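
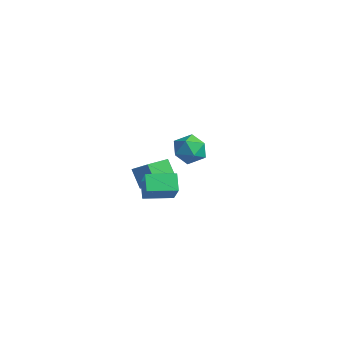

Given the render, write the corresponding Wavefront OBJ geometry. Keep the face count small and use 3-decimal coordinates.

v -4.132 3.604 -2.409
v -3.023 3.71 -2.679
v -4.417 2.63 -3.961
v -3.308 2.736 -4.231
v -3.622 2.085 -3.342
v -3.445 2.686 -2.383
v -3.995 3.654 -4.257
v -3.818 4.255 -3.298
v -2.938 3.74 -3.821
v -2.708 2.771 -3.256
v -4.732 3.569 -3.384
v -4.502 2.6 -2.819
v 1.942 -3.816 -1.036
v 2.96 -4.206 0.148
v 2.647 -2.306 -1.146
v 3.665 -2.696 0.038
v 2.695 -4.224 -1.818
v 3.713 -4.614 -0.634
v 3.4 -2.714 -1.928
v 4.418 -3.104 -0.744
v -2.089 -1.823 -2.63
v -0.753 -1.64 -1.679
v -2.224 -0.412 -2.712
v -0.888 -0.228 -1.761
v -1.272 -1.812 -3.779
v 0.064 -1.628 -2.828
v -1.407 -0.4 -3.861
v -0.071 -0.217 -2.91
f 1 12 6
f 1 6 2
f 1 2 8
f 1 8 11
f 1 11 12
f 2 6 10
f 6 12 5
f 12 11 3
f 11 8 7
f 8 2 9
f 4 10 5
f 4 5 3
f 4 3 7
f 4 7 9
f 4 9 10
f 5 10 6
f 3 5 12
f 7 3 11
f 9 7 8
f 10 9 2
f 14 16 13
f 17 14 13
f 13 16 15
f 15 17 13
f 14 20 16
f 18 14 17
f 18 20 14
f 16 20 15
f 19 17 15
f 15 20 19
f 19 18 17
f 20 18 19
f 22 24 21
f 25 22 21
f 21 24 23
f 23 25 21
f 22 28 24
f 26 22 25
f 26 28 22
f 24 28 23
f 27 25 23
f 23 28 27
f 27 26 25
f 28 26 27



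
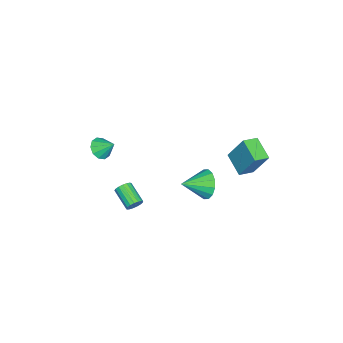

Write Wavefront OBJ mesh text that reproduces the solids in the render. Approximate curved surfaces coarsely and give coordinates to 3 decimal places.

v 3.518 -1.397 -0.883
v 3.776 -1.32 -0.426
v 2.961 -2.285 0.199
v 2.702 -2.363 -0.257
v 3.585 -1.153 -0.417
v 2.77 -2.118 0.208
v 3.379 -1.042 -0.515
v 2.564 -2.007 0.111
v 3.205 -1.012 -0.697
v 2.389 -1.978 -0.071
v 3.102 -1.071 -0.921
v 2.286 -2.036 -0.296
v 3.094 -1.204 -1.137
v 2.279 -2.17 -0.511
v 3.184 -1.382 -1.294
v 2.368 -2.347 -0.669
v 3.35 -1.563 -1.357
v 2.534 -2.528 -0.732
v 3.554 -1.706 -1.312
v 2.739 -2.672 -0.686
v 3.75 -1.779 -1.168
v 2.935 -2.744 -0.543
v 3.893 -1.764 -0.959
v 3.078 -2.729 -0.333
v 3.95 -1.665 -0.732
v 3.134 -2.63 -0.107
v 3.908 -1.505 -0.54
v 3.092 -2.47 0.085
v 0.866 -4.317 1.056
v 1.594 -4.516 1.144
v 1.014 -3.443 1.804
v 1.569 -4.209 0.79
v 1.276 -3.943 0.537
v 0.826 -3.82 0.483
v 0.391 -3.888 0.647
v 0.138 -4.119 0.968
v 0.163 -4.426 1.323
v 0.456 -4.692 1.576
v 0.906 -4.814 1.63
v 1.341 -4.747 1.465
v 1.677 2.143 0.392
v 2.213 2.19 -0.451
v 2.623 0.997 0.928
v 2.439 2.527 -0.13
v 2.461 2.761 0.331
v 2.273 2.83 0.808
v 1.925 2.714 1.174
v 1.511 2.445 1.33
v 1.141 2.096 1.235
v 0.915 1.759 0.913
v 0.893 1.525 0.452
v 1.082 1.456 -0.025
v 1.429 1.572 -0.391
v 1.843 1.841 -0.547
v -3.662 2.667 -1.269
v -3.425 3.63 0.537
v -2.642 3.66 -1.932
v -2.405 4.623 -0.126
v -2.895 2.037 -1.034
v -2.658 3 0.772
v -1.875 3.03 -1.697
v -1.638 3.993 0.109
f 2 1 5
f 2 5 3
f 3 5 6
f 3 6 4
f 5 1 7
f 5 7 6
f 6 7 8
f 6 8 4
f 7 1 9
f 7 9 8
f 8 9 10
f 8 10 4
f 9 1 11
f 9 11 10
f 10 11 12
f 10 12 4
f 11 1 13
f 11 13 12
f 12 13 14
f 12 14 4
f 13 1 15
f 13 15 14
f 14 15 16
f 14 16 4
f 15 1 17
f 15 17 16
f 16 17 18
f 16 18 4
f 17 1 19
f 17 19 18
f 18 19 20
f 18 20 4
f 19 1 21
f 19 21 20
f 20 21 22
f 20 22 4
f 21 1 23
f 21 23 22
f 22 23 24
f 22 24 4
f 23 1 25
f 23 25 24
f 24 25 26
f 24 26 4
f 25 1 27
f 25 27 26
f 26 27 28
f 26 28 4
f 27 1 2
f 27 2 28
f 28 2 3
f 28 3 4
f 30 29 32
f 30 32 31
f 32 29 33
f 32 33 31
f 33 29 34
f 33 34 31
f 34 29 35
f 34 35 31
f 35 29 36
f 35 36 31
f 36 29 37
f 36 37 31
f 37 29 38
f 37 38 31
f 38 29 39
f 38 39 31
f 39 29 40
f 39 40 31
f 40 29 30
f 40 30 31
f 42 41 44
f 42 44 43
f 44 41 45
f 44 45 43
f 45 41 46
f 45 46 43
f 46 41 47
f 46 47 43
f 47 41 48
f 47 48 43
f 48 41 49
f 48 49 43
f 49 41 50
f 49 50 43
f 50 41 51
f 50 51 43
f 51 41 52
f 51 52 43
f 52 41 53
f 52 53 43
f 53 41 54
f 53 54 43
f 54 41 42
f 54 42 43
f 56 58 55
f 59 56 55
f 55 58 57
f 57 59 55
f 56 62 58
f 60 56 59
f 60 62 56
f 58 62 57
f 61 59 57
f 57 62 61
f 61 60 59
f 62 60 61



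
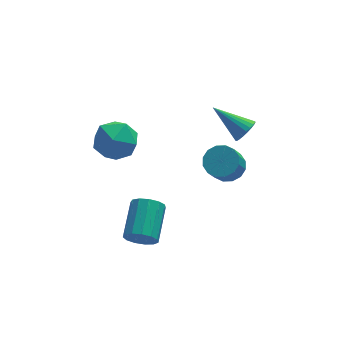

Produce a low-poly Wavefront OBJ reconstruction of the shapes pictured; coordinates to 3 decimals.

v 3.066 -2.561 0.274
v 3.729 -2.275 0.723
v 3.257 -2.893 1.814
v 2.594 -3.179 1.366
v 3.42 -1.965 0.765
v 2.948 -2.582 1.857
v 3.017 -1.814 0.676
v 2.545 -2.432 1.768
v 2.626 -1.863 0.479
v 2.154 -2.481 1.571
v 2.354 -2.099 0.228
v 1.882 -2.717 1.319
v 2.272 -2.46 -0.012
v 1.8 -3.077 1.08
v 2.403 -2.847 -0.174
v 1.931 -3.465 0.917
v 2.712 -3.158 -0.217
v 2.24 -3.775 0.875
v 3.115 -3.308 -0.128
v 2.643 -3.926 0.964
v 3.506 -3.259 0.069
v 3.034 -3.877 1.161
v 3.778 -3.023 0.321
v 3.306 -3.641 1.412
v 3.86 -2.663 0.56
v 3.388 -3.28 1.652
v -1.016 -2.898 -4.139
v -0.607 -3.33 -3.561
v 0.085 -1.634 -2.782
v -0.324 -1.202 -3.361
v -0.314 -3.284 -3.922
v 0.378 -1.588 -3.144
v -0.244 -3.115 -4.353
v 0.448 -1.419 -3.574
v -0.419 -2.877 -4.715
v 0.273 -1.181 -3.937
v -0.784 -2.646 -4.895
v -0.092 -0.95 -4.117
v -1.222 -2.495 -4.835
v -0.53 -0.799 -4.056
v -1.595 -2.471 -4.554
v -0.903 -0.776 -3.775
v -1.784 -2.584 -4.141
v -1.092 -0.888 -3.362
v -1.729 -2.796 -3.728
v -1.038 -1.1 -2.949
v -1.448 -3.04 -3.445
v -0.756 -1.344 -2.667
v -1.03 -3.239 -3.383
v -0.338 -1.544 -2.604
v 4.094 -1.634 1.738
v 4.558 -1.549 2.227
v 2.806 -0.606 2.782
v 4.604 -1.324 2.063
v 4.562 -1.152 1.842
v 4.439 -1.064 1.603
v 4.256 -1.074 1.388
v 4.045 -1.181 1.233
v 3.843 -1.367 1.165
v 3.683 -1.598 1.197
v 3.595 -1.836 1.322
v 3.593 -2.039 1.519
v 3.677 -2.171 1.754
v 3.834 -2.211 1.986
v 4.035 -2.151 2.176
v 4.247 -2.002 2.289
v 4.432 -1.789 2.308
v -2.236 1.785 -0.674
v -1.217 2.114 -0.068
v -1.583 -0.094 -0.752
v -0.564 0.235 -0.146
v -1.651 0.236 0.431
v -2.054 1.398 0.479
v -0.746 0.622 -1.299
v -1.149 1.784 -1.251
v -0.296 1.395 -0.455
v -0.855 1.157 0.615
v -1.945 0.863 -1.435
v -2.504 0.625 -0.365
f 2 1 5
f 2 5 3
f 3 5 6
f 3 6 4
f 5 1 7
f 5 7 6
f 6 7 8
f 6 8 4
f 7 1 9
f 7 9 8
f 8 9 10
f 8 10 4
f 9 1 11
f 9 11 10
f 10 11 12
f 10 12 4
f 11 1 13
f 11 13 12
f 12 13 14
f 12 14 4
f 13 1 15
f 13 15 14
f 14 15 16
f 14 16 4
f 15 1 17
f 15 17 16
f 16 17 18
f 16 18 4
f 17 1 19
f 17 19 18
f 18 19 20
f 18 20 4
f 19 1 21
f 19 21 20
f 20 21 22
f 20 22 4
f 21 1 23
f 21 23 22
f 22 23 24
f 22 24 4
f 23 1 25
f 23 25 24
f 24 25 26
f 24 26 4
f 25 1 2
f 25 2 26
f 26 2 3
f 26 3 4
f 28 27 31
f 28 31 29
f 29 31 32
f 29 32 30
f 31 27 33
f 31 33 32
f 32 33 34
f 32 34 30
f 33 27 35
f 33 35 34
f 34 35 36
f 34 36 30
f 35 27 37
f 35 37 36
f 36 37 38
f 36 38 30
f 37 27 39
f 37 39 38
f 38 39 40
f 38 40 30
f 39 27 41
f 39 41 40
f 40 41 42
f 40 42 30
f 41 27 43
f 41 43 42
f 42 43 44
f 42 44 30
f 43 27 45
f 43 45 44
f 44 45 46
f 44 46 30
f 45 27 47
f 45 47 46
f 46 47 48
f 46 48 30
f 47 27 49
f 47 49 48
f 48 49 50
f 48 50 30
f 49 27 28
f 49 28 50
f 50 28 29
f 50 29 30
f 52 51 54
f 52 54 53
f 54 51 55
f 54 55 53
f 55 51 56
f 55 56 53
f 56 51 57
f 56 57 53
f 57 51 58
f 57 58 53
f 58 51 59
f 58 59 53
f 59 51 60
f 59 60 53
f 60 51 61
f 60 61 53
f 61 51 62
f 61 62 53
f 62 51 63
f 62 63 53
f 63 51 64
f 63 64 53
f 64 51 65
f 64 65 53
f 65 51 66
f 65 66 53
f 66 51 67
f 66 67 53
f 67 51 52
f 67 52 53
f 68 79 73
f 68 73 69
f 68 69 75
f 68 75 78
f 68 78 79
f 69 73 77
f 73 79 72
f 79 78 70
f 78 75 74
f 75 69 76
f 71 77 72
f 71 72 70
f 71 70 74
f 71 74 76
f 71 76 77
f 72 77 73
f 70 72 79
f 74 70 78
f 76 74 75
f 77 76 69



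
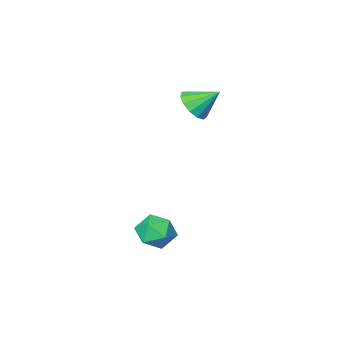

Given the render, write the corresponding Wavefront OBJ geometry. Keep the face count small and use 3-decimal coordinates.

v -3.018 -0.661 3.321
v -2.235 -0.349 3.759
v -3.882 0.161 4.279
v -2.338 0 3.366
v -2.657 0.139 2.959
v -3.09 0.024 2.667
v -3.501 -0.309 2.583
v -3.758 -0.754 2.733
v -3.78 -1.169 3.069
v -3.561 -1.423 3.486
v -3.169 -1.436 3.85
v -2.729 -1.202 4.047
v -2.381 -0.797 4.013
v 0.093 2.654 -2.607
v 0.917 2.616 -3.224
v 0.783 1.504 -1.616
v 1.607 1.466 -2.233
v 1.425 2.307 -1.666
v 0.999 3.018 -2.279
v 0.701 1.102 -2.561
v 0.275 1.813 -3.174
v 1.293 1.657 -3.196
v 1.741 2.403 -2.643
v -0.041 1.717 -2.197
v 0.407 2.463 -1.644
f 2 1 4
f 2 4 3
f 4 1 5
f 4 5 3
f 5 1 6
f 5 6 3
f 6 1 7
f 6 7 3
f 7 1 8
f 7 8 3
f 8 1 9
f 8 9 3
f 9 1 10
f 9 10 3
f 10 1 11
f 10 11 3
f 11 1 12
f 11 12 3
f 12 1 13
f 12 13 3
f 13 1 2
f 13 2 3
f 14 25 19
f 14 19 15
f 14 15 21
f 14 21 24
f 14 24 25
f 15 19 23
f 19 25 18
f 25 24 16
f 24 21 20
f 21 15 22
f 17 23 18
f 17 18 16
f 17 16 20
f 17 20 22
f 17 22 23
f 18 23 19
f 16 18 25
f 20 16 24
f 22 20 21
f 23 22 15



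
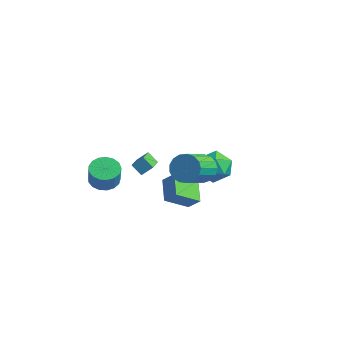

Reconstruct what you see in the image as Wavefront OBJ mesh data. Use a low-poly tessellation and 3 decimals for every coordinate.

v -1.439 4.73 -3.653
v -0.719 4.272 -2.97
v -2.181 3.148 -3.93
v -1.461 2.69 -3.247
v -2.232 3.362 -2.859
v -1.773 4.339 -2.688
v -1.127 3.081 -4.212
v -0.668 4.058 -4.041
v -0.526 3.253 -3.315
v -1.208 3.427 -2.479
v -1.692 3.993 -4.421
v -2.374 4.167 -3.585
v -3.819 -2.975 -0.886
v -3.175 -2.436 -0.912
v -2.937 -2.666 0.22
v -3.581 -3.205 0.246
v -3.487 -2.208 -0.8
v -3.249 -2.438 0.332
v -3.875 -2.156 -0.708
v -3.637 -2.386 0.424
v -4.25 -2.291 -0.657
v -4.012 -2.521 0.476
v -4.526 -2.583 -0.658
v -4.288 -2.814 0.475
v -4.641 -2.965 -0.711
v -4.402 -3.195 0.421
v -4.567 -3.349 -0.805
v -4.328 -3.579 0.328
v -4.322 -3.647 -0.917
v -4.083 -3.877 0.215
v -3.961 -3.792 -1.022
v -3.723 -4.022 0.11
v -3.569 -3.749 -1.096
v -3.33 -3.979 0.036
v -3.233 -3.529 -1.122
v -2.995 -3.759 0.01
v -3.032 -3.182 -1.094
v -2.794 -3.412 0.039
v -3.011 -2.787 -1.018
v -2.773 -3.017 0.114
v -3.645 -0.838 -1.191
v -3.231 -0.373 -0.688
v -4.175 0.334 -1.838
v -3.761 0.799 -1.335
v -3.019 -0.839 -1.705
v -2.605 -0.374 -1.202
v -3.549 0.333 -2.352
v -3.135 0.798 -1.849
v 0.407 -0.28 0.156
v 0.832 -0.724 -0.473
v 0.898 -2.344 0.715
v 0.473 -1.9 1.344
v 1.141 -0.547 -0.249
v 1.207 -2.167 0.939
v 1.282 -0.308 0.069
v 1.348 -1.928 1.257
v 1.222 -0.063 0.406
v 1.289 -1.683 1.594
v 0.976 0.132 0.686
v 1.042 -1.488 1.874
v 0.599 0.233 0.845
v 0.665 -1.387 2.033
v 0.178 0.216 0.846
v 0.244 -1.404 2.034
v -0.19 0.086 0.689
v -0.124 -1.534 1.877
v -0.422 -0.128 0.41
v -0.356 -1.748 1.597
v -0.464 -0.377 0.072
v -0.398 -1.997 1.26
v -0.306 -0.604 -0.246
v -0.24 -2.224 0.942
v 0.015 -0.756 -0.472
v 0.081 -2.376 0.716
v 0.426 -0.8 -0.554
v 0.492 -2.42 0.634
v 0.195 -1.173 -2.463
v -0.546 -2.267 -1.508
v -0.636 -0.158 -1.944
v -1.376 -1.253 -0.989
v 0.816 -1.007 -1.791
v 0.076 -2.102 -0.836
v -0.014 0.007 -1.272
v -0.755 -1.087 -0.317
f 1 12 6
f 1 6 2
f 1 2 8
f 1 8 11
f 1 11 12
f 2 6 10
f 6 12 5
f 12 11 3
f 11 8 7
f 8 2 9
f 4 10 5
f 4 5 3
f 4 3 7
f 4 7 9
f 4 9 10
f 5 10 6
f 3 5 12
f 7 3 11
f 9 7 8
f 10 9 2
f 14 13 17
f 14 17 15
f 15 17 18
f 15 18 16
f 17 13 19
f 17 19 18
f 18 19 20
f 18 20 16
f 19 13 21
f 19 21 20
f 20 21 22
f 20 22 16
f 21 13 23
f 21 23 22
f 22 23 24
f 22 24 16
f 23 13 25
f 23 25 24
f 24 25 26
f 24 26 16
f 25 13 27
f 25 27 26
f 26 27 28
f 26 28 16
f 27 13 29
f 27 29 28
f 28 29 30
f 28 30 16
f 29 13 31
f 29 31 30
f 30 31 32
f 30 32 16
f 31 13 33
f 31 33 32
f 32 33 34
f 32 34 16
f 33 13 35
f 33 35 34
f 34 35 36
f 34 36 16
f 35 13 37
f 35 37 36
f 36 37 38
f 36 38 16
f 37 13 39
f 37 39 38
f 38 39 40
f 38 40 16
f 39 13 14
f 39 14 40
f 40 14 15
f 40 15 16
f 42 44 41
f 45 42 41
f 41 44 43
f 43 45 41
f 42 48 44
f 46 42 45
f 46 48 42
f 44 48 43
f 47 45 43
f 43 48 47
f 47 46 45
f 48 46 47
f 50 49 53
f 50 53 51
f 51 53 54
f 51 54 52
f 53 49 55
f 53 55 54
f 54 55 56
f 54 56 52
f 55 49 57
f 55 57 56
f 56 57 58
f 56 58 52
f 57 49 59
f 57 59 58
f 58 59 60
f 58 60 52
f 59 49 61
f 59 61 60
f 60 61 62
f 60 62 52
f 61 49 63
f 61 63 62
f 62 63 64
f 62 64 52
f 63 49 65
f 63 65 64
f 64 65 66
f 64 66 52
f 65 49 67
f 65 67 66
f 66 67 68
f 66 68 52
f 67 49 69
f 67 69 68
f 68 69 70
f 68 70 52
f 69 49 71
f 69 71 70
f 70 71 72
f 70 72 52
f 71 49 73
f 71 73 72
f 72 73 74
f 72 74 52
f 73 49 75
f 73 75 74
f 74 75 76
f 74 76 52
f 75 49 50
f 75 50 76
f 76 50 51
f 76 51 52
f 78 80 77
f 81 78 77
f 77 80 79
f 79 81 77
f 78 84 80
f 82 78 81
f 82 84 78
f 80 84 79
f 83 81 79
f 79 84 83
f 83 82 81
f 84 82 83



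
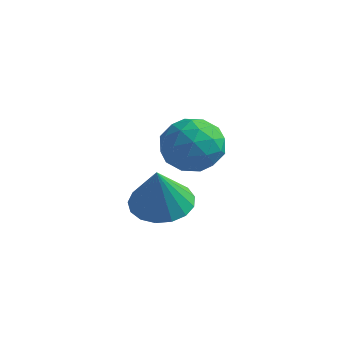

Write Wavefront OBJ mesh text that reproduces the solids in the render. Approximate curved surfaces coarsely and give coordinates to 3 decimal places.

v -3.452 2.226 -0.487
v -2.683 2.94 -0.338
v -3.208 1.614 1.187
v -3.103 3.182 -0.189
v -3.603 3.204 -0.107
v -4.069 3.003 -0.113
v -4.393 2.624 -0.205
v -4.502 2.153 -0.361
v -4.37 1.7 -0.546
v -4.028 1.367 -0.718
v -3.554 1.231 -0.837
v -3.057 1.323 -0.876
v -2.65 1.622 -0.826
v -2.427 2.06 -0.698
v -2.439 2.535 -0.522
v -0.961 1.639 2.662
v -0.441 0.913 3.237
v -2.459 0.947 3.143
v -1.939 0.221 3.718
v -1.936 1.239 4.02
v -1.011 1.667 3.723
v -1.889 0.193 2.657
v -0.964 0.621 2.36
v -1.015 0.02 3.234
v -1.044 0.666 4.076
v -1.856 1.194 2.304
v -1.885 1.84 3.146
v -0.57 1.337 2.908
v -2.33 0.523 3.472
v -2.329 1.121 3.65
v -2.023 0.695 3.988
v -0.904 1.78 3.193
v -0.599 1.353 3.531
v -1.477 1.545 3.991
v -2.301 0.507 2.849
v -1.996 0.08 3.187
v -0.877 1.165 2.392
v -0.571 0.739 2.73
v -1.423 0.315 2.389
v -0.601 0.385 3.244
v -1.481 -0.022 3.526
v -1.453 -0.038 2.903
v -0.909 0.213 2.728
v -0.618 0.765 3.739
v -1.498 0.358 4.021
v -1.497 0.956 4.199
v -0.953 1.208 4.024
v -0.955 0.24 3.737
v -1.402 1.502 2.359
v -2.282 1.095 2.641
v -1.947 0.652 2.356
v -1.403 0.904 2.181
v -1.419 1.882 2.854
v -2.299 1.475 3.136
v -1.991 1.647 3.652
v -1.447 1.898 3.477
v -1.945 1.62 2.643
f 2 1 4
f 2 4 3
f 4 1 5
f 4 5 3
f 5 1 6
f 5 6 3
f 6 1 7
f 6 7 3
f 7 1 8
f 7 8 3
f 8 1 9
f 8 9 3
f 9 1 10
f 9 10 3
f 10 1 11
f 10 11 3
f 11 1 12
f 11 12 3
f 12 1 13
f 12 13 3
f 13 1 14
f 13 14 3
f 14 1 15
f 14 15 3
f 15 1 2
f 15 2 3
f 16 53 32
f 53 27 56
f 32 56 21
f 53 56 32
f 16 32 28
f 32 21 33
f 28 33 17
f 32 33 28
f 16 28 37
f 28 17 38
f 37 38 23
f 28 38 37
f 16 37 49
f 37 23 52
f 49 52 26
f 37 52 49
f 16 49 53
f 49 26 57
f 53 57 27
f 49 57 53
f 17 33 44
f 33 21 47
f 44 47 25
f 33 47 44
f 21 56 34
f 56 27 55
f 34 55 20
f 56 55 34
f 27 57 54
f 57 26 50
f 54 50 18
f 57 50 54
f 26 52 51
f 52 23 39
f 51 39 22
f 52 39 51
f 23 38 43
f 38 17 40
f 43 40 24
f 38 40 43
f 19 45 31
f 45 25 46
f 31 46 20
f 45 46 31
f 19 31 29
f 31 20 30
f 29 30 18
f 31 30 29
f 19 29 36
f 29 18 35
f 36 35 22
f 29 35 36
f 19 36 41
f 36 22 42
f 41 42 24
f 36 42 41
f 19 41 45
f 41 24 48
f 45 48 25
f 41 48 45
f 20 46 34
f 46 25 47
f 34 47 21
f 46 47 34
f 18 30 54
f 30 20 55
f 54 55 27
f 30 55 54
f 22 35 51
f 35 18 50
f 51 50 26
f 35 50 51
f 24 42 43
f 42 22 39
f 43 39 23
f 42 39 43
f 25 48 44
f 48 24 40
f 44 40 17
f 48 40 44



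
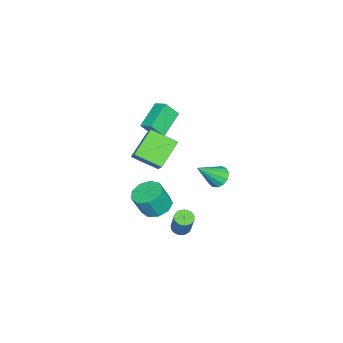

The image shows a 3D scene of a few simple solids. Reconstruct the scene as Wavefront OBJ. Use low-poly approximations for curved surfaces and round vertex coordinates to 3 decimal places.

v 2.1 0.914 2.401
v 2.266 -0.707 3.164
v 0.536 1.311 3.584
v 0.703 -0.311 4.347
v 3.117 1.551 3.533
v 3.284 -0.071 4.296
v 1.554 1.947 4.716
v 1.72 0.326 5.479
v 0.208 1.609 -4.261
v 0.558 2.044 -4.531
v 1.203 2.505 -2.949
v 0.852 2.071 -2.679
v 0.324 2.179 -4.475
v 0.969 2.641 -2.893
v 0.067 2.202 -4.377
v 0.712 2.664 -2.795
v -0.162 2.107 -4.256
v 0.483 2.569 -2.674
v -0.318 1.914 -4.136
v 0.327 2.376 -2.554
v -0.37 1.66 -4.041
v 0.275 2.122 -2.458
v -0.307 1.396 -3.989
v 0.338 1.858 -2.407
v -0.143 1.175 -3.991
v 0.502 1.636 -2.409
v 0.091 1.039 -4.047
v 0.736 1.501 -2.465
v 0.348 1.016 -4.145
v 0.993 1.478 -2.563
v 0.577 1.111 -4.266
v 1.222 1.573 -2.684
v 0.733 1.304 -4.386
v 1.378 1.766 -2.804
v 0.785 1.558 -4.482
v 1.43 2.02 -2.899
v 0.722 1.822 -4.533
v 1.367 2.284 -2.951
v 0.462 0.162 -2.483
v 1.412 -0.028 -2.83
v 1.869 -0.493 -1.325
v 0.918 -0.302 -0.977
v 1.366 0.639 -2.61
v 1.822 0.174 -1.105
v 0.896 1.084 -2.33
v 1.353 0.619 -0.825
v 0.223 1.097 -2.121
v 0.68 0.632 -0.616
v -0.338 0.673 -2.082
v 0.118 0.208 -0.577
v -0.525 0.01 -2.23
v -0.069 -0.455 -0.725
v -0.251 -0.582 -2.496
v 0.206 -1.046 -0.991
v 0.357 -0.825 -2.756
v 0.814 -1.29 -1.251
v 1.014 -0.607 -2.888
v 1.471 -1.071 -1.383
v -1.767 3.26 -0.552
v -1.222 3.071 -1.121
v -0.653 2.3 0.832
v -1.092 3.473 -0.947
v -1.177 3.807 -0.648
v -1.448 3.967 -0.318
v -1.821 3.903 -0.063
v -2.177 3.635 0.037
v -2.402 3.248 -0.05
v -2.426 2.865 -0.297
v -2.24 2.607 -0.625
v -1.905 2.557 -0.93
v -1.525 2.73 -1.115
v -3.024 -1.394 1.095
v -4.767 -1.112 2.034
v -2.661 -0.565 1.52
v -4.404 -0.283 2.459
v -2.596 -2.097 2.101
v -4.339 -1.815 3.04
v -2.233 -1.268 2.526
v -3.976 -0.986 3.465
f 2 4 1
f 5 2 1
f 1 4 3
f 3 5 1
f 2 8 4
f 6 2 5
f 6 8 2
f 4 8 3
f 7 5 3
f 3 8 7
f 7 6 5
f 8 6 7
f 10 9 13
f 10 13 11
f 11 13 14
f 11 14 12
f 13 9 15
f 13 15 14
f 14 15 16
f 14 16 12
f 15 9 17
f 15 17 16
f 16 17 18
f 16 18 12
f 17 9 19
f 17 19 18
f 18 19 20
f 18 20 12
f 19 9 21
f 19 21 20
f 20 21 22
f 20 22 12
f 21 9 23
f 21 23 22
f 22 23 24
f 22 24 12
f 23 9 25
f 23 25 24
f 24 25 26
f 24 26 12
f 25 9 27
f 25 27 26
f 26 27 28
f 26 28 12
f 27 9 29
f 27 29 28
f 28 29 30
f 28 30 12
f 29 9 31
f 29 31 30
f 30 31 32
f 30 32 12
f 31 9 33
f 31 33 32
f 32 33 34
f 32 34 12
f 33 9 35
f 33 35 34
f 34 35 36
f 34 36 12
f 35 9 37
f 35 37 36
f 36 37 38
f 36 38 12
f 37 9 10
f 37 10 38
f 38 10 11
f 38 11 12
f 40 39 43
f 40 43 41
f 41 43 44
f 41 44 42
f 43 39 45
f 43 45 44
f 44 45 46
f 44 46 42
f 45 39 47
f 45 47 46
f 46 47 48
f 46 48 42
f 47 39 49
f 47 49 48
f 48 49 50
f 48 50 42
f 49 39 51
f 49 51 50
f 50 51 52
f 50 52 42
f 51 39 53
f 51 53 52
f 52 53 54
f 52 54 42
f 53 39 55
f 53 55 54
f 54 55 56
f 54 56 42
f 55 39 57
f 55 57 56
f 56 57 58
f 56 58 42
f 57 39 40
f 57 40 58
f 58 40 41
f 58 41 42
f 60 59 62
f 60 62 61
f 62 59 63
f 62 63 61
f 63 59 64
f 63 64 61
f 64 59 65
f 64 65 61
f 65 59 66
f 65 66 61
f 66 59 67
f 66 67 61
f 67 59 68
f 67 68 61
f 68 59 69
f 68 69 61
f 69 59 70
f 69 70 61
f 70 59 71
f 70 71 61
f 71 59 60
f 71 60 61
f 73 75 72
f 76 73 72
f 72 75 74
f 74 76 72
f 73 79 75
f 77 73 76
f 77 79 73
f 75 79 74
f 78 76 74
f 74 79 78
f 78 77 76
f 79 77 78



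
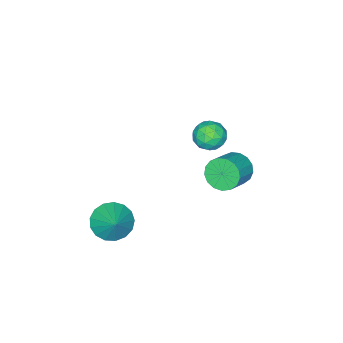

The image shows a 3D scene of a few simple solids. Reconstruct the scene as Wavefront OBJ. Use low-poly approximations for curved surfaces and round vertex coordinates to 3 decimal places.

v 2.554 -4.129 -3.314
v 3.356 -4.645 -3.428
v 3.226 -3.291 -2.386
v 3.389 -4.318 -3.749
v 3.232 -3.947 -3.969
v 2.919 -3.618 -4.04
v 2.522 -3.406 -3.945
v 2.133 -3.36 -3.705
v 1.841 -3.49 -3.375
v 1.711 -3.767 -3.032
v 1.775 -4.126 -2.753
v 2.017 -4.487 -2.603
v 2.383 -4.765 -2.616
v 2.787 -4.898 -2.789
v 3.138 -4.855 -3.082
v -0.138 -0.752 1.894
v 0.301 -1.324 2.155
v -1.141 -1.296 2.385
v -0.702 -1.868 2.646
v -0.639 -1.167 2.951
v -0.02 -0.831 2.648
v -0.82 -1.789 1.892
v -0.201 -1.453 1.589
v -0.121 -1.966 2.154
v -0.009 -1.581 2.809
v -0.831 -1.039 1.731
v -0.719 -0.654 2.386
v 0.169 -0.99 1.981
v -1.009 -1.63 2.559
v -0.973 -1.217 2.738
v -0.715 -1.554 2.892
v -0.019 -0.7 2.271
v 0.239 -1.037 2.425
v -0.314 -0.944 2.893
v -1.079 -1.583 2.115
v -0.821 -1.92 2.269
v -0.125 -1.066 1.648
v 0.133 -1.403 1.802
v -0.526 -1.676 1.647
v 0.18 -1.704 2.135
v -0.41 -2.024 2.423
v -0.479 -1.977 1.98
v -0.115 -1.78 1.802
v 0.245 -1.478 2.52
v -0.344 -1.797 2.808
v -0.307 -1.385 2.987
v 0.057 -1.187 2.809
v -0.003 -1.855 2.519
v -0.496 -0.823 1.732
v -1.085 -1.142 2.02
v -0.897 -1.433 1.731
v -0.533 -1.235 1.553
v -0.43 -0.596 2.117
v -1.02 -0.916 2.405
v -0.725 -0.84 2.738
v -0.361 -0.643 2.56
v -0.837 -0.765 2.021
v -2.965 -1.888 -2.424
v -2.553 -1.999 -3.148
v -1.363 -1.803 -2.5
v -1.775 -1.692 -1.776
v -2.624 -1.604 -3.137
v -1.434 -1.407 -2.489
v -2.774 -1.273 -2.963
v -1.583 -1.077 -2.315
v -2.967 -1.084 -2.666
v -1.776 -0.887 -2.018
v -3.159 -1.078 -2.313
v -1.969 -0.882 -1.665
v -3.308 -1.259 -1.986
v -2.117 -1.062 -1.337
v -3.378 -1.583 -1.759
v -2.187 -1.387 -1.111
v -3.353 -1.978 -1.684
v -2.162 -1.781 -1.036
v -3.24 -2.351 -1.779
v -2.049 -2.155 -1.131
v -3.064 -2.619 -2.022
v -1.873 -2.423 -1.374
v -2.865 -2.719 -2.357
v -1.674 -2.523 -1.709
v -2.689 -2.629 -2.707
v -1.498 -2.433 -2.059
v -2.577 -2.369 -2.992
v -1.386 -2.173 -2.344
f 2 1 4
f 2 4 3
f 4 1 5
f 4 5 3
f 5 1 6
f 5 6 3
f 6 1 7
f 6 7 3
f 7 1 8
f 7 8 3
f 8 1 9
f 8 9 3
f 9 1 10
f 9 10 3
f 10 1 11
f 10 11 3
f 11 1 12
f 11 12 3
f 12 1 13
f 12 13 3
f 13 1 14
f 13 14 3
f 14 1 15
f 14 15 3
f 15 1 2
f 15 2 3
f 16 53 32
f 53 27 56
f 32 56 21
f 53 56 32
f 16 32 28
f 32 21 33
f 28 33 17
f 32 33 28
f 16 28 37
f 28 17 38
f 37 38 23
f 28 38 37
f 16 37 49
f 37 23 52
f 49 52 26
f 37 52 49
f 16 49 53
f 49 26 57
f 53 57 27
f 49 57 53
f 17 33 44
f 33 21 47
f 44 47 25
f 33 47 44
f 21 56 34
f 56 27 55
f 34 55 20
f 56 55 34
f 27 57 54
f 57 26 50
f 54 50 18
f 57 50 54
f 26 52 51
f 52 23 39
f 51 39 22
f 52 39 51
f 23 38 43
f 38 17 40
f 43 40 24
f 38 40 43
f 19 45 31
f 45 25 46
f 31 46 20
f 45 46 31
f 19 31 29
f 31 20 30
f 29 30 18
f 31 30 29
f 19 29 36
f 29 18 35
f 36 35 22
f 29 35 36
f 19 36 41
f 36 22 42
f 41 42 24
f 36 42 41
f 19 41 45
f 41 24 48
f 45 48 25
f 41 48 45
f 20 46 34
f 46 25 47
f 34 47 21
f 46 47 34
f 18 30 54
f 30 20 55
f 54 55 27
f 30 55 54
f 22 35 51
f 35 18 50
f 51 50 26
f 35 50 51
f 24 42 43
f 42 22 39
f 43 39 23
f 42 39 43
f 25 48 44
f 48 24 40
f 44 40 17
f 48 40 44
f 59 58 62
f 59 62 60
f 60 62 63
f 60 63 61
f 62 58 64
f 62 64 63
f 63 64 65
f 63 65 61
f 64 58 66
f 64 66 65
f 65 66 67
f 65 67 61
f 66 58 68
f 66 68 67
f 67 68 69
f 67 69 61
f 68 58 70
f 68 70 69
f 69 70 71
f 69 71 61
f 70 58 72
f 70 72 71
f 71 72 73
f 71 73 61
f 72 58 74
f 72 74 73
f 73 74 75
f 73 75 61
f 74 58 76
f 74 76 75
f 75 76 77
f 75 77 61
f 76 58 78
f 76 78 77
f 77 78 79
f 77 79 61
f 78 58 80
f 78 80 79
f 79 80 81
f 79 81 61
f 80 58 82
f 80 82 81
f 81 82 83
f 81 83 61
f 82 58 84
f 82 84 83
f 83 84 85
f 83 85 61
f 84 58 59
f 84 59 85
f 85 59 60
f 85 60 61



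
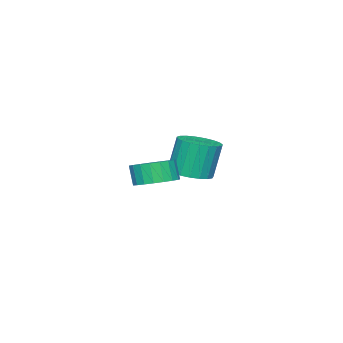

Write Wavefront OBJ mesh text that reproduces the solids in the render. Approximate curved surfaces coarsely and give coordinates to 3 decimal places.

v 2.866 -0.134 3.018
v 3.405 0.634 3.39
v 3.214 0.283 4.393
v 2.674 -0.486 4.022
v 3.019 0.798 3.374
v 2.828 0.447 4.377
v 2.606 0.801 3.296
v 2.415 0.45 4.3
v 2.238 0.642 3.171
v 2.047 0.291 4.174
v 1.979 0.349 3.019
v 1.788 -0.002 4.022
v 1.873 -0.028 2.867
v 1.682 -0.379 3.87
v 1.938 -0.423 2.741
v 1.747 -0.774 3.744
v 2.164 -0.768 2.663
v 1.973 -1.12 3.666
v 2.512 -1.004 2.646
v 2.321 -1.355 3.65
v 2.92 -1.089 2.694
v 2.729 -1.441 3.698
v 3.319 -1.01 2.798
v 3.128 -1.361 3.802
v 3.64 -0.778 2.94
v 3.449 -1.13 3.944
v 3.826 -0.436 3.096
v 3.635 -0.787 4.099
v 3.847 -0.041 3.238
v 3.656 -0.392 4.241
v 3.698 0.337 3.342
v 3.507 -0.014 4.345
v -1.998 -1.74 1.646
v -1.209 -2.402 1.899
v -1.653 -2.201 3.807
v -2.442 -1.54 3.554
v -1.006 -2.011 1.905
v -1.45 -1.81 3.814
v -0.975 -1.573 1.866
v -1.419 -1.372 3.775
v -1.12 -1.164 1.789
v -1.564 -0.963 3.698
v -1.417 -0.854 1.688
v -1.861 -0.654 3.596
v -1.815 -0.698 1.579
v -2.259 -0.498 3.488
v -2.244 -0.722 1.481
v -2.688 -0.522 3.39
v -2.631 -0.922 1.412
v -3.075 -0.722 3.321
v -2.908 -1.264 1.384
v -3.352 -1.063 3.293
v -3.028 -1.688 1.4
v -3.472 -1.487 3.309
v -2.97 -2.121 1.459
v -3.414 -1.92 3.368
v -2.743 -2.488 1.551
v -3.188 -2.287 3.459
v -2.388 -2.726 1.658
v -2.833 -2.525 3.567
v -1.966 -2.793 1.764
v -2.41 -2.593 3.672
v -1.549 -2.679 1.849
v -1.993 -2.478 3.757
f 2 1 5
f 2 5 3
f 3 5 6
f 3 6 4
f 5 1 7
f 5 7 6
f 6 7 8
f 6 8 4
f 7 1 9
f 7 9 8
f 8 9 10
f 8 10 4
f 9 1 11
f 9 11 10
f 10 11 12
f 10 12 4
f 11 1 13
f 11 13 12
f 12 13 14
f 12 14 4
f 13 1 15
f 13 15 14
f 14 15 16
f 14 16 4
f 15 1 17
f 15 17 16
f 16 17 18
f 16 18 4
f 17 1 19
f 17 19 18
f 18 19 20
f 18 20 4
f 19 1 21
f 19 21 20
f 20 21 22
f 20 22 4
f 21 1 23
f 21 23 22
f 22 23 24
f 22 24 4
f 23 1 25
f 23 25 24
f 24 25 26
f 24 26 4
f 25 1 27
f 25 27 26
f 26 27 28
f 26 28 4
f 27 1 29
f 27 29 28
f 28 29 30
f 28 30 4
f 29 1 31
f 29 31 30
f 30 31 32
f 30 32 4
f 31 1 2
f 31 2 32
f 32 2 3
f 32 3 4
f 34 33 37
f 34 37 35
f 35 37 38
f 35 38 36
f 37 33 39
f 37 39 38
f 38 39 40
f 38 40 36
f 39 33 41
f 39 41 40
f 40 41 42
f 40 42 36
f 41 33 43
f 41 43 42
f 42 43 44
f 42 44 36
f 43 33 45
f 43 45 44
f 44 45 46
f 44 46 36
f 45 33 47
f 45 47 46
f 46 47 48
f 46 48 36
f 47 33 49
f 47 49 48
f 48 49 50
f 48 50 36
f 49 33 51
f 49 51 50
f 50 51 52
f 50 52 36
f 51 33 53
f 51 53 52
f 52 53 54
f 52 54 36
f 53 33 55
f 53 55 54
f 54 55 56
f 54 56 36
f 55 33 57
f 55 57 56
f 56 57 58
f 56 58 36
f 57 33 59
f 57 59 58
f 58 59 60
f 58 60 36
f 59 33 61
f 59 61 60
f 60 61 62
f 60 62 36
f 61 33 63
f 61 63 62
f 62 63 64
f 62 64 36
f 63 33 34
f 63 34 64
f 64 34 35
f 64 35 36



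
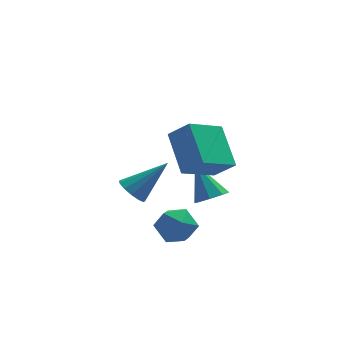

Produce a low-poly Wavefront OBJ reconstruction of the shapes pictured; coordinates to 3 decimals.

v 1.463 -0.808 -1.213
v 0.101 -1.554 -0.449
v 1.266 0.715 -0.077
v -0.096 -0.03 0.687
v 2.156 -1.29 -0.447
v 0.794 -2.035 0.317
v 1.959 0.234 0.689
v 0.597 -0.512 1.453
v 1.521 -0.189 -2.846
v 2.11 0.166 -2.906
v 1.079 0.769 -1.514
v 1.718 0.377 -3.188
v 1.21 0.257 -3.271
v 0.885 -0.124 -3.104
v 0.932 -0.544 -2.787
v 1.325 -0.755 -2.505
v 1.833 -0.635 -2.422
v 2.158 -0.254 -2.588
v -0.044 -0.075 -4.412
v 0.703 -0.127 -3.925
v -0.543 -1.273 -3.775
v 0.204 -1.325 -3.288
v -0.383 -0.668 -3.138
v -0.074 0.073 -3.531
v 0.234 -1.473 -4.169
v 0.543 -0.732 -4.562
v 0.875 -0.991 -3.774
v 0.494 -0.494 -3.137
v -0.334 -0.906 -4.563
v -0.715 -0.409 -3.926
v -0.941 2.939 -4.246
v -0.465 2.756 -4.74
v 0.501 3.141 -2.934
v -0.502 3.154 -4.761
v -0.678 3.483 -4.619
v -0.937 3.64 -4.358
v -1.198 3.575 -4.061
v -1.377 3.307 -3.824
v -1.417 2.923 -3.72
v -1.307 2.544 -3.784
v -1.08 2.29 -3.994
v -0.809 2.243 -4.284
v -0.58 2.416 -4.563
f 2 4 1
f 5 2 1
f 1 4 3
f 3 5 1
f 2 8 4
f 6 2 5
f 6 8 2
f 4 8 3
f 7 5 3
f 3 8 7
f 7 6 5
f 8 6 7
f 10 9 12
f 10 12 11
f 12 9 13
f 12 13 11
f 13 9 14
f 13 14 11
f 14 9 15
f 14 15 11
f 15 9 16
f 15 16 11
f 16 9 17
f 16 17 11
f 17 9 18
f 17 18 11
f 18 9 10
f 18 10 11
f 19 30 24
f 19 24 20
f 19 20 26
f 19 26 29
f 19 29 30
f 20 24 28
f 24 30 23
f 30 29 21
f 29 26 25
f 26 20 27
f 22 28 23
f 22 23 21
f 22 21 25
f 22 25 27
f 22 27 28
f 23 28 24
f 21 23 30
f 25 21 29
f 27 25 26
f 28 27 20
f 32 31 34
f 32 34 33
f 34 31 35
f 34 35 33
f 35 31 36
f 35 36 33
f 36 31 37
f 36 37 33
f 37 31 38
f 37 38 33
f 38 31 39
f 38 39 33
f 39 31 40
f 39 40 33
f 40 31 41
f 40 41 33
f 41 31 42
f 41 42 33
f 42 31 43
f 42 43 33
f 43 31 32
f 43 32 33



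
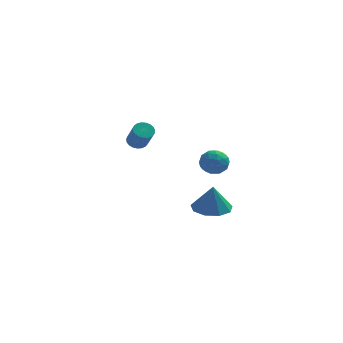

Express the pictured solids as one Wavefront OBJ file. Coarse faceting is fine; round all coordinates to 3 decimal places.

v 0.182 -0.084 -2.964
v 0.773 0.732 -2.898
v 0.258 -0.256 -1.516
v 0.109 0.916 -2.841
v -0.521 0.632 -2.842
v -0.822 0.013 -2.899
v -0.653 -0.652 -2.987
v -0.094 -1.05 -3.064
v 0.594 -0.997 -3.094
v 1.089 -0.516 -3.063
v 1.16 0.167 -2.986
v 0.244 -2.177 0.809
v 0.662 -2.125 1.426
v 0.178 -3.375 0.954
v 0.596 -3.323 1.571
v -0.099 -3.053 1.568
v -0.059 -2.312 1.478
v 0.899 -3.188 0.902
v 0.939 -2.447 0.812
v 1.067 -2.75 1.483
v 0.45 -2.666 1.894
v 0.39 -2.834 0.486
v -0.227 -2.75 0.897
v 0.458 -2.046 1.105
v 0.382 -3.454 1.275
v -0.027 -3.295 1.274
v 0.218 -3.265 1.636
v 0.035 -2.156 1.136
v 0.281 -2.126 1.498
v -0.167 -2.671 1.582
v 0.559 -3.374 0.882
v 0.805 -3.344 1.244
v 0.622 -2.235 0.744
v 0.867 -2.205 1.106
v 1.007 -2.829 0.798
v 0.942 -2.383 1.501
v 0.904 -3.087 1.586
v 1.082 -3.007 1.192
v 1.106 -2.572 1.14
v 0.58 -2.334 1.743
v 0.541 -3.038 1.828
v 0.132 -2.879 1.826
v 0.156 -2.444 1.774
v 0.818 -2.701 1.776
v 0.299 -2.462 0.552
v 0.26 -3.166 0.637
v 0.684 -3.056 0.606
v 0.708 -2.621 0.554
v -0.064 -2.413 0.794
v -0.102 -3.117 0.879
v -0.266 -2.928 1.24
v -0.242 -2.493 1.188
v 0.022 -2.799 0.604
v -3.737 4.087 -0.377
v -3.213 4.274 -0.438
v -2.799 3.461 0.637
v -3.323 3.273 0.697
v -3.302 4.427 -0.287
v -2.888 3.614 0.788
v -3.466 4.522 -0.152
v -3.052 3.709 0.923
v -3.678 4.541 -0.056
v -3.264 3.728 1.019
v -3.899 4.482 -0.016
v -3.485 3.669 1.059
v -4.093 4.354 -0.038
v -3.679 3.541 1.037
v -4.225 4.18 -0.119
v -3.811 3.367 0.956
v -4.272 3.99 -0.244
v -3.858 3.177 0.831
v -4.227 3.817 -0.393
v -3.813 3.003 0.682
v -4.098 3.69 -0.539
v -3.684 2.877 0.536
v -3.906 3.631 -0.657
v -3.492 2.818 0.418
v -3.685 3.652 -0.727
v -3.27 2.839 0.348
v -3.472 3.747 -0.736
v -3.058 2.934 0.339
v -3.306 3.902 -0.683
v -2.892 3.088 0.391
v -3.214 4.088 -0.578
v -2.8 3.275 0.497
f 2 1 4
f 2 4 3
f 4 1 5
f 4 5 3
f 5 1 6
f 5 6 3
f 6 1 7
f 6 7 3
f 7 1 8
f 7 8 3
f 8 1 9
f 8 9 3
f 9 1 10
f 9 10 3
f 10 1 11
f 10 11 3
f 11 1 2
f 11 2 3
f 12 49 28
f 49 23 52
f 28 52 17
f 49 52 28
f 12 28 24
f 28 17 29
f 24 29 13
f 28 29 24
f 12 24 33
f 24 13 34
f 33 34 19
f 24 34 33
f 12 33 45
f 33 19 48
f 45 48 22
f 33 48 45
f 12 45 49
f 45 22 53
f 49 53 23
f 45 53 49
f 13 29 40
f 29 17 43
f 40 43 21
f 29 43 40
f 17 52 30
f 52 23 51
f 30 51 16
f 52 51 30
f 23 53 50
f 53 22 46
f 50 46 14
f 53 46 50
f 22 48 47
f 48 19 35
f 47 35 18
f 48 35 47
f 19 34 39
f 34 13 36
f 39 36 20
f 34 36 39
f 15 41 27
f 41 21 42
f 27 42 16
f 41 42 27
f 15 27 25
f 27 16 26
f 25 26 14
f 27 26 25
f 15 25 32
f 25 14 31
f 32 31 18
f 25 31 32
f 15 32 37
f 32 18 38
f 37 38 20
f 32 38 37
f 15 37 41
f 37 20 44
f 41 44 21
f 37 44 41
f 16 42 30
f 42 21 43
f 30 43 17
f 42 43 30
f 14 26 50
f 26 16 51
f 50 51 23
f 26 51 50
f 18 31 47
f 31 14 46
f 47 46 22
f 31 46 47
f 20 38 39
f 38 18 35
f 39 35 19
f 38 35 39
f 21 44 40
f 44 20 36
f 40 36 13
f 44 36 40
f 55 54 58
f 55 58 56
f 56 58 59
f 56 59 57
f 58 54 60
f 58 60 59
f 59 60 61
f 59 61 57
f 60 54 62
f 60 62 61
f 61 62 63
f 61 63 57
f 62 54 64
f 62 64 63
f 63 64 65
f 63 65 57
f 64 54 66
f 64 66 65
f 65 66 67
f 65 67 57
f 66 54 68
f 66 68 67
f 67 68 69
f 67 69 57
f 68 54 70
f 68 70 69
f 69 70 71
f 69 71 57
f 70 54 72
f 70 72 71
f 71 72 73
f 71 73 57
f 72 54 74
f 72 74 73
f 73 74 75
f 73 75 57
f 74 54 76
f 74 76 75
f 75 76 77
f 75 77 57
f 76 54 78
f 76 78 77
f 77 78 79
f 77 79 57
f 78 54 80
f 78 80 79
f 79 80 81
f 79 81 57
f 80 54 82
f 80 82 81
f 81 82 83
f 81 83 57
f 82 54 84
f 82 84 83
f 83 84 85
f 83 85 57
f 84 54 55
f 84 55 85
f 85 55 56
f 85 56 57



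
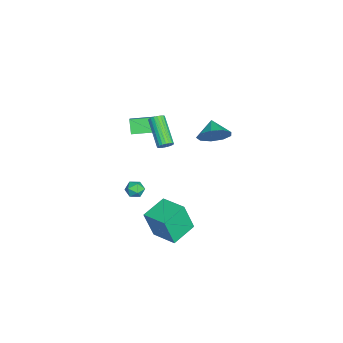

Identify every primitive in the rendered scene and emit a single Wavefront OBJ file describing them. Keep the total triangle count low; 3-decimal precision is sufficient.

v -4.581 -1.724 1.897
v -3.466 -1.63 2.738
v -4.796 -0.183 2.01
v -3.68 -0.089 2.851
v -3.94 -1.571 1.029
v -2.824 -1.477 1.87
v -4.154 -0.03 1.142
v -3.039 0.064 1.983
v 2.588 1.472 -1.203
v 2.712 0.903 0.71
v 3.71 2.765 -0.892
v 3.835 2.196 1.021
v 3.905 0.424 -1.601
v 4.03 -0.145 0.312
v 5.028 1.717 -1.29
v 5.152 1.148 0.623
v -0.846 3.662 3.662
v -0.284 3.5 4.57
v -1.874 3.438 4.258
v -0.473 4.212 4.513
v -0.836 4.667 4.058
v -1.203 4.652 3.418
v -1.404 4.173 2.891
v -1.343 3.456 2.726
v -1.049 2.835 2.998
v -0.661 2.601 3.581
v -0.358 2.864 4.202
v -1.272 0.741 2.218
v -0.928 0.591 2.579
v -2.525 -0.072 3.822
v -2.868 0.079 3.462
v -0.968 0.795 2.637
v -2.565 0.133 3.881
v -1.06 0.991 2.622
v -2.657 0.328 3.866
v -1.189 1.143 2.538
v -2.786 0.48 3.782
v -1.332 1.225 2.399
v -2.929 0.562 3.643
v -1.464 1.224 2.228
v -3.061 0.561 3.472
v -1.564 1.14 2.055
v -3.16 0.477 3.299
v -1.612 0.986 1.911
v -3.209 0.324 3.155
v -1.602 0.791 1.82
v -3.199 0.128 3.064
v -1.535 0.586 1.797
v -3.132 -0.076 3.041
v -1.422 0.409 1.848
v -3.019 -0.254 3.092
v -1.283 0.289 1.962
v -2.88 -0.374 3.206
v -1.142 0.247 2.121
v -2.739 -0.416 3.365
v -1.024 0.291 2.296
v -2.621 -0.372 3.54
v -0.948 0.413 2.458
v -2.545 -0.25 3.702
v 0.246 -0.38 -0.655
v 0.777 -0.773 -0.607
v -0.357 -1.227 -0.913
v 0.174 -1.62 -0.865
v -0.084 -1.344 -0.321
v 0.289 -0.82 -0.162
v 0.131 -1.18 -1.358
v 0.504 -0.656 -1.199
v 0.706 -1.267 -1.042
v 0.574 -1.368 -0.401
v -0.154 -0.632 -1.119
v -0.286 -0.733 -0.478
f 2 4 1
f 5 2 1
f 1 4 3
f 3 5 1
f 2 8 4
f 6 2 5
f 6 8 2
f 4 8 3
f 7 5 3
f 3 8 7
f 7 6 5
f 8 6 7
f 10 12 9
f 13 10 9
f 9 12 11
f 11 13 9
f 10 16 12
f 14 10 13
f 14 16 10
f 12 16 11
f 15 13 11
f 11 16 15
f 15 14 13
f 16 14 15
f 18 17 20
f 18 20 19
f 20 17 21
f 20 21 19
f 21 17 22
f 21 22 19
f 22 17 23
f 22 23 19
f 23 17 24
f 23 24 19
f 24 17 25
f 24 25 19
f 25 17 26
f 25 26 19
f 26 17 27
f 26 27 19
f 27 17 18
f 27 18 19
f 29 28 32
f 29 32 30
f 30 32 33
f 30 33 31
f 32 28 34
f 32 34 33
f 33 34 35
f 33 35 31
f 34 28 36
f 34 36 35
f 35 36 37
f 35 37 31
f 36 28 38
f 36 38 37
f 37 38 39
f 37 39 31
f 38 28 40
f 38 40 39
f 39 40 41
f 39 41 31
f 40 28 42
f 40 42 41
f 41 42 43
f 41 43 31
f 42 28 44
f 42 44 43
f 43 44 45
f 43 45 31
f 44 28 46
f 44 46 45
f 45 46 47
f 45 47 31
f 46 28 48
f 46 48 47
f 47 48 49
f 47 49 31
f 48 28 50
f 48 50 49
f 49 50 51
f 49 51 31
f 50 28 52
f 50 52 51
f 51 52 53
f 51 53 31
f 52 28 54
f 52 54 53
f 53 54 55
f 53 55 31
f 54 28 56
f 54 56 55
f 55 56 57
f 55 57 31
f 56 28 58
f 56 58 57
f 57 58 59
f 57 59 31
f 58 28 29
f 58 29 59
f 59 29 30
f 59 30 31
f 60 71 65
f 60 65 61
f 60 61 67
f 60 67 70
f 60 70 71
f 61 65 69
f 65 71 64
f 71 70 62
f 70 67 66
f 67 61 68
f 63 69 64
f 63 64 62
f 63 62 66
f 63 66 68
f 63 68 69
f 64 69 65
f 62 64 71
f 66 62 70
f 68 66 67
f 69 68 61



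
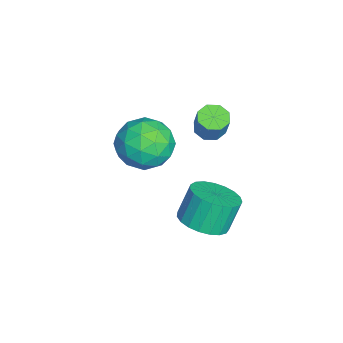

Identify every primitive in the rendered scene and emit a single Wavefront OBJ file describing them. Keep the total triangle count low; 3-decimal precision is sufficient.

v 3.43 1.125 -1.784
v 3.872 0.413 -1.383
v 3.473 0.822 -0.215
v 3.03 1.535 -0.616
v 4.146 0.686 -1.385
v 3.746 1.095 -0.217
v 4.295 1.036 -1.456
v 3.896 1.445 -0.289
v 4.295 1.4 -1.584
v 3.896 1.81 -0.417
v 4.146 1.718 -1.747
v 3.746 2.127 -0.579
v 3.872 1.933 -1.915
v 3.473 2.342 -0.748
v 3.522 2.008 -2.062
v 3.123 2.417 -0.894
v 3.156 1.931 -2.16
v 2.757 2.34 -0.992
v 2.837 1.714 -2.193
v 2.438 2.123 -1.025
v 2.621 1.396 -2.155
v 2.222 1.805 -0.988
v 2.545 1.031 -2.053
v 2.145 1.44 -0.886
v 2.621 0.682 -1.905
v 2.222 1.091 -0.737
v 2.838 0.41 -1.735
v 2.438 0.819 -0.568
v 3.156 0.261 -1.574
v 2.757 0.671 -0.407
v 3.522 0.262 -1.45
v 3.123 0.672 -0.282
v -0.655 1.126 -0.443
v -0.179 1.398 -0.687
v 0.231 1.546 0.28
v -0.245 1.274 0.523
v -0.518 1.692 -0.588
v -0.108 1.84 0.378
v -0.937 1.654 -0.405
v -0.527 1.802 0.562
v -1.191 1.307 -0.244
v -0.781 1.455 0.723
v -1.131 0.854 -0.2
v -0.721 1.002 0.767
v -0.792 0.56 -0.298
v -0.382 0.708 0.668
v -0.373 0.598 -0.482
v 0.037 0.746 0.485
v -0.119 0.945 -0.643
v 0.291 1.093 0.324
v -0.321 -0.044 -1.12
v 0.545 -0.628 -1.617
v -1.225 -1.652 -0.803
v -0.359 -2.236 -1.3
v -0.194 -1.712 -0.282
v 0.365 -0.718 -0.478
v -1.045 -1.562 -1.942
v -0.486 -0.568 -2.138
v 0.097 -1.566 -2.125
v 0.623 -1.659 -1.099
v -1.303 -0.621 -1.321
v -0.777 -0.714 -0.295
v 0.191 -0.195 -1.397
v -0.871 -2.085 -1.023
v -0.774 -1.777 -0.425
v -0.265 -2.121 -0.717
v 0.085 -0.248 -0.727
v 0.594 -0.591 -1.019
v 0.16 -1.228 -0.234
v -1.274 -1.689 -1.401
v -0.765 -2.032 -1.693
v -0.415 -0.159 -1.703
v 0.094 -0.503 -1.995
v -0.84 -1.052 -2.186
v 0.437 -1.09 -1.987
v -0.094 -2.035 -1.8
v -0.497 -1.638 -2.178
v -0.169 -1.054 -2.293
v 0.746 -1.145 -1.384
v 0.215 -2.09 -1.197
v 0.312 -1.782 -0.599
v 0.64 -1.198 -0.715
v 0.483 -1.696 -1.683
v -0.895 -0.19 -1.223
v -1.426 -1.135 -1.036
v -1.32 -1.082 -1.705
v -0.992 -0.498 -1.821
v -0.586 -0.245 -0.62
v -1.117 -1.19 -0.433
v -0.511 -1.226 -0.127
v -0.183 -0.642 -0.242
v -1.163 -0.584 -0.737
f 2 1 5
f 2 5 3
f 3 5 6
f 3 6 4
f 5 1 7
f 5 7 6
f 6 7 8
f 6 8 4
f 7 1 9
f 7 9 8
f 8 9 10
f 8 10 4
f 9 1 11
f 9 11 10
f 10 11 12
f 10 12 4
f 11 1 13
f 11 13 12
f 12 13 14
f 12 14 4
f 13 1 15
f 13 15 14
f 14 15 16
f 14 16 4
f 15 1 17
f 15 17 16
f 16 17 18
f 16 18 4
f 17 1 19
f 17 19 18
f 18 19 20
f 18 20 4
f 19 1 21
f 19 21 20
f 20 21 22
f 20 22 4
f 21 1 23
f 21 23 22
f 22 23 24
f 22 24 4
f 23 1 25
f 23 25 24
f 24 25 26
f 24 26 4
f 25 1 27
f 25 27 26
f 26 27 28
f 26 28 4
f 27 1 29
f 27 29 28
f 28 29 30
f 28 30 4
f 29 1 31
f 29 31 30
f 30 31 32
f 30 32 4
f 31 1 2
f 31 2 32
f 32 2 3
f 32 3 4
f 34 33 37
f 34 37 35
f 35 37 38
f 35 38 36
f 37 33 39
f 37 39 38
f 38 39 40
f 38 40 36
f 39 33 41
f 39 41 40
f 40 41 42
f 40 42 36
f 41 33 43
f 41 43 42
f 42 43 44
f 42 44 36
f 43 33 45
f 43 45 44
f 44 45 46
f 44 46 36
f 45 33 47
f 45 47 46
f 46 47 48
f 46 48 36
f 47 33 49
f 47 49 48
f 48 49 50
f 48 50 36
f 49 33 34
f 49 34 50
f 50 34 35
f 50 35 36
f 51 88 67
f 88 62 91
f 67 91 56
f 88 91 67
f 51 67 63
f 67 56 68
f 63 68 52
f 67 68 63
f 51 63 72
f 63 52 73
f 72 73 58
f 63 73 72
f 51 72 84
f 72 58 87
f 84 87 61
f 72 87 84
f 51 84 88
f 84 61 92
f 88 92 62
f 84 92 88
f 52 68 79
f 68 56 82
f 79 82 60
f 68 82 79
f 56 91 69
f 91 62 90
f 69 90 55
f 91 90 69
f 62 92 89
f 92 61 85
f 89 85 53
f 92 85 89
f 61 87 86
f 87 58 74
f 86 74 57
f 87 74 86
f 58 73 78
f 73 52 75
f 78 75 59
f 73 75 78
f 54 80 66
f 80 60 81
f 66 81 55
f 80 81 66
f 54 66 64
f 66 55 65
f 64 65 53
f 66 65 64
f 54 64 71
f 64 53 70
f 71 70 57
f 64 70 71
f 54 71 76
f 71 57 77
f 76 77 59
f 71 77 76
f 54 76 80
f 76 59 83
f 80 83 60
f 76 83 80
f 55 81 69
f 81 60 82
f 69 82 56
f 81 82 69
f 53 65 89
f 65 55 90
f 89 90 62
f 65 90 89
f 57 70 86
f 70 53 85
f 86 85 61
f 70 85 86
f 59 77 78
f 77 57 74
f 78 74 58
f 77 74 78
f 60 83 79
f 83 59 75
f 79 75 52
f 83 75 79



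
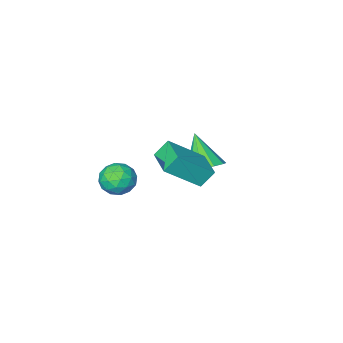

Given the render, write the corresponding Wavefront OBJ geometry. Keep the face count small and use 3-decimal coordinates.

v 2.598 0.545 1.683
v 3.093 0.78 1.102
v 2.227 -0.46 0.958
v 2.722 -0.225 0.377
v 3.017 -0.51 1.063
v 3.247 0.111 1.511
v 2.073 0.209 0.549
v 2.303 0.83 0.997
v 2.769 0.573 0.401
v 3.353 0.129 0.719
v 1.967 0.191 1.341
v 2.551 -0.253 1.659
v 2.878 0.751 1.456
v 2.442 -0.431 0.604
v 2.615 -0.598 1.007
v 2.907 -0.46 0.666
v 2.968 0.357 1.696
v 3.26 0.496 1.355
v 3.215 -0.263 1.332
v 2.06 -0.176 0.705
v 2.352 -0.037 0.364
v 2.413 0.78 1.394
v 2.705 0.918 1.053
v 2.105 0.583 0.728
v 2.979 0.767 0.703
v 2.761 0.177 0.277
v 2.379 0.431 0.378
v 2.514 0.796 0.641
v 3.322 0.506 0.889
v 3.104 -0.085 0.463
v 3.277 -0.252 0.866
v 3.412 0.113 1.129
v 3.131 0.384 0.477
v 2.216 0.405 1.597
v 1.998 -0.186 1.171
v 1.908 0.207 0.931
v 2.043 0.572 1.194
v 2.559 0.143 1.783
v 2.341 -0.447 1.357
v 2.806 -0.476 1.419
v 2.941 -0.111 1.682
v 2.189 -0.064 1.583
v -2.29 -1.257 -1.124
v -1.468 -1.125 -0.954
v -2.41 -2.323 0.284
v -1.747 -0.759 -0.7
v -2.233 -0.583 -0.608
v -2.741 -0.665 -0.713
v -3.077 -0.972 -0.975
v -3.113 -1.389 -1.293
v -2.834 -1.755 -1.547
v -2.347 -1.93 -1.639
v -1.839 -1.849 -1.534
v -1.503 -1.541 -1.273
v 0.272 1.59 1.519
v -0.263 1.738 2.201
v 0.636 2.88 1.525
v 0.101 3.027 2.207
v 1.659 1.193 2.693
v 1.124 1.34 3.375
v 2.023 2.482 2.699
v 1.488 2.63 3.381
f 1 38 17
f 38 12 41
f 17 41 6
f 38 41 17
f 1 17 13
f 17 6 18
f 13 18 2
f 17 18 13
f 1 13 22
f 13 2 23
f 22 23 8
f 13 23 22
f 1 22 34
f 22 8 37
f 34 37 11
f 22 37 34
f 1 34 38
f 34 11 42
f 38 42 12
f 34 42 38
f 2 18 29
f 18 6 32
f 29 32 10
f 18 32 29
f 6 41 19
f 41 12 40
f 19 40 5
f 41 40 19
f 12 42 39
f 42 11 35
f 39 35 3
f 42 35 39
f 11 37 36
f 37 8 24
f 36 24 7
f 37 24 36
f 8 23 28
f 23 2 25
f 28 25 9
f 23 25 28
f 4 30 16
f 30 10 31
f 16 31 5
f 30 31 16
f 4 16 14
f 16 5 15
f 14 15 3
f 16 15 14
f 4 14 21
f 14 3 20
f 21 20 7
f 14 20 21
f 4 21 26
f 21 7 27
f 26 27 9
f 21 27 26
f 4 26 30
f 26 9 33
f 30 33 10
f 26 33 30
f 5 31 19
f 31 10 32
f 19 32 6
f 31 32 19
f 3 15 39
f 15 5 40
f 39 40 12
f 15 40 39
f 7 20 36
f 20 3 35
f 36 35 11
f 20 35 36
f 9 27 28
f 27 7 24
f 28 24 8
f 27 24 28
f 10 33 29
f 33 9 25
f 29 25 2
f 33 25 29
f 44 43 46
f 44 46 45
f 46 43 47
f 46 47 45
f 47 43 48
f 47 48 45
f 48 43 49
f 48 49 45
f 49 43 50
f 49 50 45
f 50 43 51
f 50 51 45
f 51 43 52
f 51 52 45
f 52 43 53
f 52 53 45
f 53 43 54
f 53 54 45
f 54 43 44
f 54 44 45
f 56 58 55
f 59 56 55
f 55 58 57
f 57 59 55
f 56 62 58
f 60 56 59
f 60 62 56
f 58 62 57
f 61 59 57
f 57 62 61
f 61 60 59
f 62 60 61



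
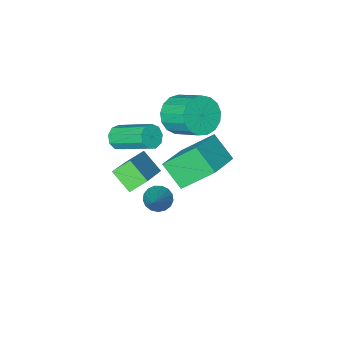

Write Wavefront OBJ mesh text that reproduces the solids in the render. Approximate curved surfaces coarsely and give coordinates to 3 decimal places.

v -1.463 -4.032 -3.542
v -1.245 -4.865 -2.923
v -2.092 -3.825 -3.041
v -1.874 -4.657 -2.422
v -0.206 -2.883 -2.438
v 0.012 -3.715 -1.819
v -0.835 -2.675 -1.937
v -0.617 -3.508 -1.318
v -3.271 -4.46 -0.77
v -2.522 -4.55 -0.378
v -2.78 -3.39 0.381
v -3.529 -3.3 -0.01
v -2.436 -4.319 -0.701
v -2.693 -3.159 0.058
v -2.541 -4.121 -1.041
v -2.798 -2.961 -0.281
v -2.813 -4 -1.318
v -3.07 -2.84 -0.559
v -3.19 -3.984 -1.469
v -3.447 -2.824 -0.71
v -3.586 -4.078 -1.46
v -3.843 -2.918 -0.701
v -3.91 -4.259 -1.293
v -4.167 -3.099 -0.534
v -4.087 -4.486 -1.006
v -4.345 -3.326 -0.247
v -4.078 -4.707 -0.665
v -4.335 -3.547 0.094
v -3.884 -4.872 -0.348
v -4.141 -3.712 0.411
v -3.549 -4.942 -0.127
v -3.807 -3.782 0.632
v -3.151 -4.902 -0.053
v -3.408 -3.742 0.706
v -2.781 -4.761 -0.144
v -3.038 -3.6 0.615
v -1.921 -0.97 -0.642
v -1.713 -1.85 0.117
v -2.822 -0.244 0.447
v -2.614 -1.123 1.206
v -0.706 -0.237 -0.126
v -0.498 -1.116 0.633
v -1.607 0.49 0.963
v -1.399 -0.39 1.722
v 0.358 0.004 0.128
v 0.714 0.115 -0.234
v 1.142 0.956 1.192
v 0.541 0.291 -0.265
v 0.326 0.402 -0.205
v 0.119 0.421 -0.07
v -0.034 0.345 0.111
v -0.097 0.19 0.296
v -0.056 -0.007 0.442
v 0.08 -0.202 0.516
v 0.279 -0.349 0.501
v 0.497 -0.416 0.401
v 0.683 -0.387 0.238
v 0.794 -0.268 0.05
v 0.805 -0.087 -0.121
v -0.154 -3.458 0.343
v 0.325 -3.29 0.387
v -0.226 -1.954 1.282
v -0.706 -2.122 1.237
v 0.179 -3.158 0.1
v -0.373 -1.822 0.995
v -0.123 -3.166 -0.074
v -0.675 -1.83 0.821
v -0.44 -3.311 -0.053
v -0.992 -1.975 0.842
v -0.623 -3.525 0.153
v -1.175 -2.189 1.048
v -0.586 -3.707 0.448
v -1.138 -2.371 1.343
v -0.348 -3.773 0.694
v -0.9 -2.437 1.589
v -0.018 -3.692 0.775
v -0.57 -2.356 1.67
v 0.247 -3.501 0.654
v -0.304 -2.165 1.549
f 2 4 1
f 5 2 1
f 1 4 3
f 3 5 1
f 2 8 4
f 6 2 5
f 6 8 2
f 4 8 3
f 7 5 3
f 3 8 7
f 7 6 5
f 8 6 7
f 10 9 13
f 10 13 11
f 11 13 14
f 11 14 12
f 13 9 15
f 13 15 14
f 14 15 16
f 14 16 12
f 15 9 17
f 15 17 16
f 16 17 18
f 16 18 12
f 17 9 19
f 17 19 18
f 18 19 20
f 18 20 12
f 19 9 21
f 19 21 20
f 20 21 22
f 20 22 12
f 21 9 23
f 21 23 22
f 22 23 24
f 22 24 12
f 23 9 25
f 23 25 24
f 24 25 26
f 24 26 12
f 25 9 27
f 25 27 26
f 26 27 28
f 26 28 12
f 27 9 29
f 27 29 28
f 28 29 30
f 28 30 12
f 29 9 31
f 29 31 30
f 30 31 32
f 30 32 12
f 31 9 33
f 31 33 32
f 32 33 34
f 32 34 12
f 33 9 35
f 33 35 34
f 34 35 36
f 34 36 12
f 35 9 10
f 35 10 36
f 36 10 11
f 36 11 12
f 38 40 37
f 41 38 37
f 37 40 39
f 39 41 37
f 38 44 40
f 42 38 41
f 42 44 38
f 40 44 39
f 43 41 39
f 39 44 43
f 43 42 41
f 44 42 43
f 46 45 48
f 46 48 47
f 48 45 49
f 48 49 47
f 49 45 50
f 49 50 47
f 50 45 51
f 50 51 47
f 51 45 52
f 51 52 47
f 52 45 53
f 52 53 47
f 53 45 54
f 53 54 47
f 54 45 55
f 54 55 47
f 55 45 56
f 55 56 47
f 56 45 57
f 56 57 47
f 57 45 58
f 57 58 47
f 58 45 59
f 58 59 47
f 59 45 46
f 59 46 47
f 61 60 64
f 61 64 62
f 62 64 65
f 62 65 63
f 64 60 66
f 64 66 65
f 65 66 67
f 65 67 63
f 66 60 68
f 66 68 67
f 67 68 69
f 67 69 63
f 68 60 70
f 68 70 69
f 69 70 71
f 69 71 63
f 70 60 72
f 70 72 71
f 71 72 73
f 71 73 63
f 72 60 74
f 72 74 73
f 73 74 75
f 73 75 63
f 74 60 76
f 74 76 75
f 75 76 77
f 75 77 63
f 76 60 78
f 76 78 77
f 77 78 79
f 77 79 63
f 78 60 61
f 78 61 79
f 79 61 62
f 79 62 63



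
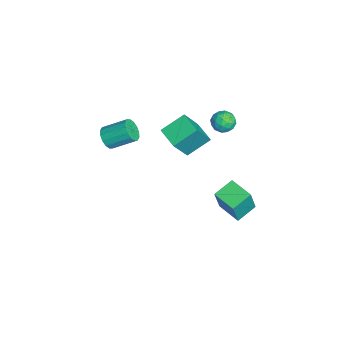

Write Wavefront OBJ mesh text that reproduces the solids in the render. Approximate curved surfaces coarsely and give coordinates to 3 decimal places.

v -3.196 0.112 -3.228
v -3.676 1.286 -2.466
v -2.137 0.706 -3.477
v -2.616 1.881 -2.715
v -2.424 -0.601 -1.645
v -2.903 0.574 -0.883
v -1.364 -0.006 -1.894
v -1.844 1.168 -1.132
v 2.951 2.008 -2.31
v 3.402 1.729 -0.854
v 2.291 2.861 -1.942
v 2.742 2.582 -0.486
v 3.918 2.818 -2.454
v 4.369 2.539 -0.998
v 3.258 3.671 -2.086
v 3.709 3.392 -0.63
v -1.745 -3.219 -1.499
v -1.21 -3.459 -1.196
v -1.08 -2.241 -0.459
v -1.615 -2.001 -0.761
v -1.091 -3.303 -1.476
v -0.961 -2.085 -0.738
v -1.147 -3.124 -1.761
v -1.017 -1.906 -1.024
v -1.364 -2.971 -1.976
v -1.233 -1.752 -1.239
v -1.682 -2.884 -2.064
v -1.552 -1.666 -1.326
v -2.018 -2.887 -1.999
v -1.888 -1.669 -1.262
v -2.28 -2.979 -1.801
v -2.15 -1.761 -1.064
v -2.399 -3.135 -1.522
v -2.269 -1.917 -0.784
v -2.343 -3.314 -1.236
v -2.213 -2.096 -0.499
v -2.127 -3.468 -1.021
v -1.996 -2.249 -0.284
v -1.808 -3.554 -0.934
v -1.678 -2.336 -0.196
v -1.472 -3.551 -0.998
v -1.342 -2.333 -0.261
v -3.536 2.34 -1.295
v -3.138 2.855 -1.087
v -2.862 2.165 -2.153
v -2.464 2.68 -1.945
v -2.494 2.103 -1.58
v -2.911 2.211 -1.05
v -3.089 2.809 -2.19
v -3.506 2.917 -1.66
v -2.862 3.145 -1.64
v -2.494 2.709 -1.263
v -3.506 2.311 -1.977
v -3.138 1.875 -1.6
v -3.396 2.613 -1.115
v -2.604 2.407 -2.125
v -2.622 2.068 -1.91
v -2.388 2.371 -1.788
v -3.263 2.234 -1.093
v -3.029 2.537 -0.971
v -2.651 2.095 -1.261
v -2.971 2.483 -2.269
v -2.737 2.786 -2.147
v -3.612 2.649 -1.452
v -3.378 2.952 -1.33
v -3.349 2.925 -1.979
v -3 3.086 -1.319
v -2.603 2.983 -1.823
v -2.971 3.059 -1.967
v -3.216 3.122 -1.655
v -2.784 2.83 -1.097
v -2.388 2.727 -1.602
v -2.406 2.388 -1.387
v -2.651 2.451 -1.075
v -2.621 3 -1.422
v -3.612 2.293 -1.638
v -3.216 2.19 -2.143
v -3.349 2.569 -2.165
v -3.594 2.632 -1.853
v -3.397 2.037 -1.417
v -3 1.934 -1.921
v -2.784 1.898 -1.585
v -3.029 1.961 -1.273
v -3.379 2.02 -1.818
f 2 4 1
f 5 2 1
f 1 4 3
f 3 5 1
f 2 8 4
f 6 2 5
f 6 8 2
f 4 8 3
f 7 5 3
f 3 8 7
f 7 6 5
f 8 6 7
f 10 12 9
f 13 10 9
f 9 12 11
f 11 13 9
f 10 16 12
f 14 10 13
f 14 16 10
f 12 16 11
f 15 13 11
f 11 16 15
f 15 14 13
f 16 14 15
f 18 17 21
f 18 21 19
f 19 21 22
f 19 22 20
f 21 17 23
f 21 23 22
f 22 23 24
f 22 24 20
f 23 17 25
f 23 25 24
f 24 25 26
f 24 26 20
f 25 17 27
f 25 27 26
f 26 27 28
f 26 28 20
f 27 17 29
f 27 29 28
f 28 29 30
f 28 30 20
f 29 17 31
f 29 31 30
f 30 31 32
f 30 32 20
f 31 17 33
f 31 33 32
f 32 33 34
f 32 34 20
f 33 17 35
f 33 35 34
f 34 35 36
f 34 36 20
f 35 17 37
f 35 37 36
f 36 37 38
f 36 38 20
f 37 17 39
f 37 39 38
f 38 39 40
f 38 40 20
f 39 17 41
f 39 41 40
f 40 41 42
f 40 42 20
f 41 17 18
f 41 18 42
f 42 18 19
f 42 19 20
f 43 80 59
f 80 54 83
f 59 83 48
f 80 83 59
f 43 59 55
f 59 48 60
f 55 60 44
f 59 60 55
f 43 55 64
f 55 44 65
f 64 65 50
f 55 65 64
f 43 64 76
f 64 50 79
f 76 79 53
f 64 79 76
f 43 76 80
f 76 53 84
f 80 84 54
f 76 84 80
f 44 60 71
f 60 48 74
f 71 74 52
f 60 74 71
f 48 83 61
f 83 54 82
f 61 82 47
f 83 82 61
f 54 84 81
f 84 53 77
f 81 77 45
f 84 77 81
f 53 79 78
f 79 50 66
f 78 66 49
f 79 66 78
f 50 65 70
f 65 44 67
f 70 67 51
f 65 67 70
f 46 72 58
f 72 52 73
f 58 73 47
f 72 73 58
f 46 58 56
f 58 47 57
f 56 57 45
f 58 57 56
f 46 56 63
f 56 45 62
f 63 62 49
f 56 62 63
f 46 63 68
f 63 49 69
f 68 69 51
f 63 69 68
f 46 68 72
f 68 51 75
f 72 75 52
f 68 75 72
f 47 73 61
f 73 52 74
f 61 74 48
f 73 74 61
f 45 57 81
f 57 47 82
f 81 82 54
f 57 82 81
f 49 62 78
f 62 45 77
f 78 77 53
f 62 77 78
f 51 69 70
f 69 49 66
f 70 66 50
f 69 66 70
f 52 75 71
f 75 51 67
f 71 67 44
f 75 67 71



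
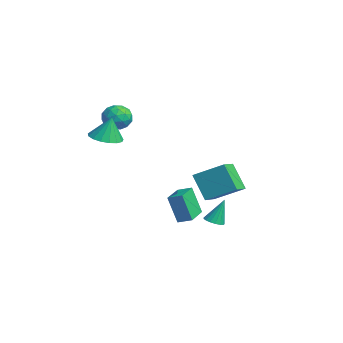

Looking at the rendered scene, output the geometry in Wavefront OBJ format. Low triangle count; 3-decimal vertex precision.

v -1.853 2.891 -3.838
v -2.947 2.501 -2.209
v -0.887 4.473 -2.81
v -1.98 4.083 -1.181
v -0.8 1.937 -3.359
v -1.893 1.547 -1.73
v 0.167 3.519 -2.331
v -0.927 3.129 -0.702
v -3.429 -2.315 3.192
v -2.66 -2.015 3.696
v -2.6 -3.525 2.644
v -1.831 -3.225 3.148
v -2.604 -3.577 3.61
v -3.117 -2.83 3.948
v -2.143 -2.71 2.392
v -2.656 -1.963 2.73
v -1.865 -2.26 3.201
v -2.15 -2.796 3.954
v -3.11 -2.744 2.386
v -3.395 -3.28 3.139
v -3.117 -2.059 3.492
v -2.143 -3.481 2.848
v -2.597 -3.688 3.12
v -2.145 -3.512 3.416
v -3.386 -2.538 3.64
v -2.933 -2.362 3.937
v -2.901 -3.28 3.886
v -2.327 -3.178 2.403
v -1.874 -3.002 2.7
v -3.115 -2.028 2.924
v -2.663 -1.852 3.22
v -2.359 -2.26 2.454
v -2.198 -2.027 3.497
v -1.711 -2.738 3.176
v -1.894 -2.435 2.731
v -2.195 -1.996 2.929
v -2.365 -2.342 3.94
v -1.878 -3.053 3.618
v -2.333 -3.26 3.89
v -2.634 -2.82 4.089
v -1.898 -2.485 3.649
v -3.382 -2.487 2.722
v -2.895 -3.198 2.4
v -2.626 -2.72 2.251
v -2.927 -2.28 2.45
v -3.549 -2.802 3.164
v -3.062 -3.513 2.843
v -3.065 -3.544 3.411
v -3.366 -3.105 3.609
v -3.362 -3.055 2.691
v 3.849 -1.349 -2.682
v 3.418 -1.786 -0.927
v 2.549 -0.319 -2.745
v 2.118 -0.756 -0.989
v 4.362 -0.684 -2.391
v 3.931 -1.121 -0.635
v 3.062 0.346 -2.453
v 2.631 -0.091 -0.698
v -0.932 -3.969 2.366
v -0.064 -4.521 2.417
v -0.808 -3.631 3.894
v 0.091 -4.067 2.304
v 0.012 -3.59 2.205
v -0.283 -3.201 2.143
v -0.728 -2.987 2.132
v -1.219 -2.998 2.175
v -1.644 -3.232 2.261
v -1.906 -3.635 2.371
v -1.945 -4.114 2.48
v -1.752 -4.56 2.563
v -1.371 -4.87 2.601
v -0.89 -4.975 2.585
v -0.418 -4.848 2.519
v 2.172 1.387 -3.716
v 2.784 1.532 -3.758
v 2.128 2.033 -2.144
v 2.644 1.778 -3.863
v 2.396 1.934 -3.934
v 2.097 1.965 -3.955
v 1.815 1.864 -3.922
v 1.615 1.653 -3.841
v 1.543 1.381 -3.732
v 1.615 1.111 -3.619
v 1.814 0.904 -3.528
v 2.096 0.808 -3.48
v 2.395 0.844 -3.487
v 2.643 1.005 -3.546
v 2.784 1.253 -3.644
f 2 4 1
f 5 2 1
f 1 4 3
f 3 5 1
f 2 8 4
f 6 2 5
f 6 8 2
f 4 8 3
f 7 5 3
f 3 8 7
f 7 6 5
f 8 6 7
f 9 46 25
f 46 20 49
f 25 49 14
f 46 49 25
f 9 25 21
f 25 14 26
f 21 26 10
f 25 26 21
f 9 21 30
f 21 10 31
f 30 31 16
f 21 31 30
f 9 30 42
f 30 16 45
f 42 45 19
f 30 45 42
f 9 42 46
f 42 19 50
f 46 50 20
f 42 50 46
f 10 26 37
f 26 14 40
f 37 40 18
f 26 40 37
f 14 49 27
f 49 20 48
f 27 48 13
f 49 48 27
f 20 50 47
f 50 19 43
f 47 43 11
f 50 43 47
f 19 45 44
f 45 16 32
f 44 32 15
f 45 32 44
f 16 31 36
f 31 10 33
f 36 33 17
f 31 33 36
f 12 38 24
f 38 18 39
f 24 39 13
f 38 39 24
f 12 24 22
f 24 13 23
f 22 23 11
f 24 23 22
f 12 22 29
f 22 11 28
f 29 28 15
f 22 28 29
f 12 29 34
f 29 15 35
f 34 35 17
f 29 35 34
f 12 34 38
f 34 17 41
f 38 41 18
f 34 41 38
f 13 39 27
f 39 18 40
f 27 40 14
f 39 40 27
f 11 23 47
f 23 13 48
f 47 48 20
f 23 48 47
f 15 28 44
f 28 11 43
f 44 43 19
f 28 43 44
f 17 35 36
f 35 15 32
f 36 32 16
f 35 32 36
f 18 41 37
f 41 17 33
f 37 33 10
f 41 33 37
f 52 54 51
f 55 52 51
f 51 54 53
f 53 55 51
f 52 58 54
f 56 52 55
f 56 58 52
f 54 58 53
f 57 55 53
f 53 58 57
f 57 56 55
f 58 56 57
f 60 59 62
f 60 62 61
f 62 59 63
f 62 63 61
f 63 59 64
f 63 64 61
f 64 59 65
f 64 65 61
f 65 59 66
f 65 66 61
f 66 59 67
f 66 67 61
f 67 59 68
f 67 68 61
f 68 59 69
f 68 69 61
f 69 59 70
f 69 70 61
f 70 59 71
f 70 71 61
f 71 59 72
f 71 72 61
f 72 59 73
f 72 73 61
f 73 59 60
f 73 60 61
f 75 74 77
f 75 77 76
f 77 74 78
f 77 78 76
f 78 74 79
f 78 79 76
f 79 74 80
f 79 80 76
f 80 74 81
f 80 81 76
f 81 74 82
f 81 82 76
f 82 74 83
f 82 83 76
f 83 74 84
f 83 84 76
f 84 74 85
f 84 85 76
f 85 74 86
f 85 86 76
f 86 74 87
f 86 87 76
f 87 74 88
f 87 88 76
f 88 74 75
f 88 75 76



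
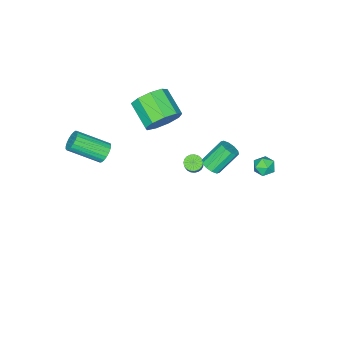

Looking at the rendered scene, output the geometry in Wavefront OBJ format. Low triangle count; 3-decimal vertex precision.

v -2.034 -2.506 0.925
v -1.674 -2.11 1.852
v -2.187 -3.538 2.661
v -2.546 -3.934 1.735
v -2.373 -1.916 1.751
v -2.885 -3.344 2.561
v -2.913 -1.998 1.264
v -3.425 -3.427 2.074
v -3.041 -2.318 0.618
v -3.554 -3.747 1.428
v -2.699 -2.726 0.116
v -3.211 -4.154 0.926
v -2.045 -3.031 -0.007
v -2.557 -4.459 0.803
v -1.386 -3.09 0.305
v -1.898 -4.518 1.115
v -1.03 -2.876 0.908
v -1.542 -4.304 1.718
v -1.144 -2.489 1.519
v -1.656 -3.917 2.329
v -3.525 3.557 0.391
v -3.242 3.809 -0.139
v -3.058 2.631 0.199
v -2.775 2.883 -0.331
v -2.592 3.082 0.262
v -2.88 3.654 0.381
v -3.42 2.786 -0.321
v -3.708 3.358 -0.202
v -3.177 3.333 -0.579
v -2.665 3.516 -0.219
v -3.635 2.924 0.279
v -3.123 3.107 0.639
v -3.391 -1.574 -3.341
v -2.979 -1.842 -3.476
v -2.276 -1.314 -2.373
v -2.689 -1.046 -2.239
v -2.95 -1.661 -3.581
v -2.247 -1.132 -2.479
v -2.997 -1.464 -3.645
v -2.294 -0.935 -2.543
v -3.113 -1.287 -3.657
v -2.41 -0.758 -2.555
v -3.276 -1.159 -3.614
v -2.574 -0.63 -2.512
v -3.46 -1.103 -3.523
v -2.757 -0.574 -2.421
v -3.632 -1.129 -3.402
v -2.929 -0.6 -2.299
v -3.762 -1.231 -3.269
v -3.059 -0.703 -2.167
v -3.828 -1.393 -3.15
v -3.125 -0.865 -2.047
v -3.819 -1.587 -3.063
v -3.116 -1.058 -1.961
v -3.735 -1.778 -3.024
v -3.033 -1.249 -1.922
v -3.593 -1.934 -3.04
v -2.89 -1.405 -1.938
v -3.415 -2.028 -3.109
v -2.712 -1.499 -2.006
v -3.234 -2.043 -3.217
v -2.531 -1.514 -2.115
v -3.079 -1.978 -3.347
v -2.376 -1.449 -2.245
v -3.267 -0.343 -2.555
v -2.891 -0.599 -2.149
v -3.858 -0.093 -0.938
v -4.233 0.163 -1.345
v -2.777 -0.245 -2.206
v -3.743 0.261 -0.995
v -2.849 0.072 -2.396
v -3.816 0.579 -1.185
v -3.081 0.231 -2.647
v -4.048 0.737 -1.437
v -3.384 0.17 -2.864
v -4.351 0.676 -1.653
v -3.642 -0.087 -2.962
v -4.609 0.419 -1.751
v -3.757 -0.441 -2.905
v -4.723 0.065 -1.694
v -3.684 -0.759 -2.715
v -4.651 -0.252 -1.504
v -3.452 -0.917 -2.463
v -4.419 -0.411 -1.253
v -3.149 -0.856 -2.247
v -4.116 -0.35 -1.036
v 1.983 -2.972 1.131
v 2.335 -2.529 1.385
v 3.328 -3.864 2.342
v 2.977 -4.308 2.089
v 2.143 -2.549 1.556
v 3.137 -3.885 2.513
v 1.923 -2.643 1.653
v 2.917 -3.978 2.61
v 1.714 -2.793 1.661
v 2.708 -4.129 2.618
v 1.551 -2.975 1.576
v 2.545 -4.31 2.533
v 1.463 -3.156 1.415
v 2.457 -4.491 2.372
v 1.465 -3.305 1.205
v 2.459 -4.64 2.162
v 1.557 -3.397 0.982
v 2.55 -4.732 1.939
v 1.722 -3.415 0.785
v 2.715 -4.75 1.742
v 1.932 -3.357 0.648
v 2.926 -4.692 1.605
v 2.151 -3.232 0.594
v 3.145 -4.568 1.551
v 2.342 -3.063 0.634
v 3.335 -4.398 1.591
v 2.47 -2.877 0.759
v 3.463 -4.213 1.716
v 2.514 -2.709 0.949
v 3.507 -4.044 1.906
v 2.466 -2.585 1.17
v 3.46 -3.921 2.127
f 2 1 5
f 2 5 3
f 3 5 6
f 3 6 4
f 5 1 7
f 5 7 6
f 6 7 8
f 6 8 4
f 7 1 9
f 7 9 8
f 8 9 10
f 8 10 4
f 9 1 11
f 9 11 10
f 10 11 12
f 10 12 4
f 11 1 13
f 11 13 12
f 12 13 14
f 12 14 4
f 13 1 15
f 13 15 14
f 14 15 16
f 14 16 4
f 15 1 17
f 15 17 16
f 16 17 18
f 16 18 4
f 17 1 19
f 17 19 18
f 18 19 20
f 18 20 4
f 19 1 2
f 19 2 20
f 20 2 3
f 20 3 4
f 21 32 26
f 21 26 22
f 21 22 28
f 21 28 31
f 21 31 32
f 22 26 30
f 26 32 25
f 32 31 23
f 31 28 27
f 28 22 29
f 24 30 25
f 24 25 23
f 24 23 27
f 24 27 29
f 24 29 30
f 25 30 26
f 23 25 32
f 27 23 31
f 29 27 28
f 30 29 22
f 34 33 37
f 34 37 35
f 35 37 38
f 35 38 36
f 37 33 39
f 37 39 38
f 38 39 40
f 38 40 36
f 39 33 41
f 39 41 40
f 40 41 42
f 40 42 36
f 41 33 43
f 41 43 42
f 42 43 44
f 42 44 36
f 43 33 45
f 43 45 44
f 44 45 46
f 44 46 36
f 45 33 47
f 45 47 46
f 46 47 48
f 46 48 36
f 47 33 49
f 47 49 48
f 48 49 50
f 48 50 36
f 49 33 51
f 49 51 50
f 50 51 52
f 50 52 36
f 51 33 53
f 51 53 52
f 52 53 54
f 52 54 36
f 53 33 55
f 53 55 54
f 54 55 56
f 54 56 36
f 55 33 57
f 55 57 56
f 56 57 58
f 56 58 36
f 57 33 59
f 57 59 58
f 58 59 60
f 58 60 36
f 59 33 61
f 59 61 60
f 60 61 62
f 60 62 36
f 61 33 63
f 61 63 62
f 62 63 64
f 62 64 36
f 63 33 34
f 63 34 64
f 64 34 35
f 64 35 36
f 66 65 69
f 66 69 67
f 67 69 70
f 67 70 68
f 69 65 71
f 69 71 70
f 70 71 72
f 70 72 68
f 71 65 73
f 71 73 72
f 72 73 74
f 72 74 68
f 73 65 75
f 73 75 74
f 74 75 76
f 74 76 68
f 75 65 77
f 75 77 76
f 76 77 78
f 76 78 68
f 77 65 79
f 77 79 78
f 78 79 80
f 78 80 68
f 79 65 81
f 79 81 80
f 80 81 82
f 80 82 68
f 81 65 83
f 81 83 82
f 82 83 84
f 82 84 68
f 83 65 85
f 83 85 84
f 84 85 86
f 84 86 68
f 85 65 66
f 85 66 86
f 86 66 67
f 86 67 68
f 88 87 91
f 88 91 89
f 89 91 92
f 89 92 90
f 91 87 93
f 91 93 92
f 92 93 94
f 92 94 90
f 93 87 95
f 93 95 94
f 94 95 96
f 94 96 90
f 95 87 97
f 95 97 96
f 96 97 98
f 96 98 90
f 97 87 99
f 97 99 98
f 98 99 100
f 98 100 90
f 99 87 101
f 99 101 100
f 100 101 102
f 100 102 90
f 101 87 103
f 101 103 102
f 102 103 104
f 102 104 90
f 103 87 105
f 103 105 104
f 104 105 106
f 104 106 90
f 105 87 107
f 105 107 106
f 106 107 108
f 106 108 90
f 107 87 109
f 107 109 108
f 108 109 110
f 108 110 90
f 109 87 111
f 109 111 110
f 110 111 112
f 110 112 90
f 111 87 113
f 111 113 112
f 112 113 114
f 112 114 90
f 113 87 115
f 113 115 114
f 114 115 116
f 114 116 90
f 115 87 117
f 115 117 116
f 116 117 118
f 116 118 90
f 117 87 88
f 117 88 118
f 118 88 89
f 118 89 90

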